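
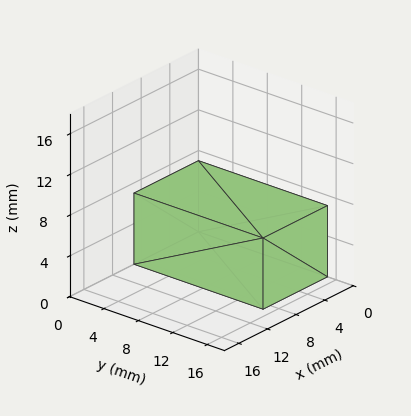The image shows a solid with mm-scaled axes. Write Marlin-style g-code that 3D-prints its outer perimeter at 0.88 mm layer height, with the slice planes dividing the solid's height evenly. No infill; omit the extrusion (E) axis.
Reading the render: the shape is a rectangular box, roughly 9 × 15 mm footprint and 7 mm tall (dimensions read to the nearest mm from the axis ticks). For the g-code, the solid's height is divided into equal slices at the stated Δz and each level perimeter traced with G1 moves after a G0 lift.

; perimeter-only toolpath
G21 ; units = mm
G90 ; absolute positioning
G28 ; home
; layer 1
G0 Z0.88
G0 X0.00 Y0.00
G1 X9.00 Y0.00
G1 X9.00 Y15.00
G1 X0.00 Y15.00
G1 X0.00 Y0.00
; layer 2
G0 Z1.75
G0 X0.00 Y0.00
G1 X9.00 Y0.00
G1 X9.00 Y15.00
G1 X0.00 Y15.00
G1 X0.00 Y0.00
; layer 3
G0 Z2.62
G0 X0.00 Y0.00
G1 X9.00 Y0.00
G1 X9.00 Y15.00
G1 X0.00 Y15.00
G1 X0.00 Y0.00
; layer 4
G0 Z3.50
G0 X0.00 Y0.00
G1 X9.00 Y0.00
G1 X9.00 Y15.00
G1 X0.00 Y15.00
G1 X0.00 Y0.00
; layer 5
G0 Z4.38
G0 X0.00 Y0.00
G1 X9.00 Y0.00
G1 X9.00 Y15.00
G1 X0.00 Y15.00
G1 X0.00 Y0.00
; layer 6
G0 Z5.25
G0 X0.00 Y0.00
G1 X9.00 Y0.00
G1 X9.00 Y15.00
G1 X0.00 Y15.00
G1 X0.00 Y0.00
; layer 7
G0 Z6.12
G0 X0.00 Y0.00
G1 X9.00 Y0.00
G1 X9.00 Y15.00
G1 X0.00 Y15.00
G1 X0.00 Y0.00
; layer 8
G0 Z7.00
G0 X0.00 Y0.00
G1 X9.00 Y0.00
G1 X9.00 Y15.00
G1 X0.00 Y15.00
G1 X0.00 Y0.00
M2 ; end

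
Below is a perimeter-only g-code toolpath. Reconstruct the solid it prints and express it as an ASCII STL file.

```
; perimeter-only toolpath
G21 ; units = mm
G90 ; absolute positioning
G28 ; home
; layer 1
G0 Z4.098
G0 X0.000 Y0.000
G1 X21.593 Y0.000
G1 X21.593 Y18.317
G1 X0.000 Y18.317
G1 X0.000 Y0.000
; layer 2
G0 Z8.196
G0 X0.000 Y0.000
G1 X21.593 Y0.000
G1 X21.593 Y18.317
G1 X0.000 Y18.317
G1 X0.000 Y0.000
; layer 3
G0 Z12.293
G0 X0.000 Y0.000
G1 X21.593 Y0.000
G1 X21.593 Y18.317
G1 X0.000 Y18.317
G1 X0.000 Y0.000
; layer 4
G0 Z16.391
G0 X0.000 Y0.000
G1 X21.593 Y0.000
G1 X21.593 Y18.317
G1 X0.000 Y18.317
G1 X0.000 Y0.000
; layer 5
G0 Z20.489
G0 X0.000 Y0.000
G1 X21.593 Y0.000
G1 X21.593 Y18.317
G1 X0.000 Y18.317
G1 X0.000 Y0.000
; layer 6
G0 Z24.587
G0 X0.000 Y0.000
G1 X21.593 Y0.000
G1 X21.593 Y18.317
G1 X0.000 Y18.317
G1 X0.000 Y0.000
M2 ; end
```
solid part
  facet normal 0.0000 0.0000 -1.0000
    outer loop
      vertex 21.593 18.317 0.000
      vertex 21.593 0.000 0.000
      vertex 0.000 0.000 0.000
    endloop
  endfacet
  facet normal 0.0000 0.0000 -1.0000
    outer loop
      vertex 0.000 18.317 0.000
      vertex 21.593 18.317 0.000
      vertex 0.000 0.000 0.000
    endloop
  endfacet
  facet normal 0.0000 0.0000 1.0000
    outer loop
      vertex 0.000 0.000 24.587
      vertex 21.593 0.000 24.587
      vertex 21.593 18.317 24.587
    endloop
  endfacet
  facet normal 0.0000 0.0000 1.0000
    outer loop
      vertex 0.000 0.000 24.587
      vertex 21.593 18.317 24.587
      vertex 0.000 18.317 24.587
    endloop
  endfacet
  facet normal 0.0000 -1.0000 0.0000
    outer loop
      vertex 0.000 0.000 0.000
      vertex 21.593 0.000 0.000
      vertex 21.593 0.000 24.587
    endloop
  endfacet
  facet normal 0.0000 -1.0000 0.0000
    outer loop
      vertex 0.000 0.000 0.000
      vertex 21.593 0.000 24.587
      vertex 0.000 0.000 24.587
    endloop
  endfacet
  facet normal 0.0000 1.0000 0.0000
    outer loop
      vertex 21.593 18.317 24.587
      vertex 21.593 18.317 0.000
      vertex 0.000 18.317 0.000
    endloop
  endfacet
  facet normal 0.0000 1.0000 0.0000
    outer loop
      vertex 0.000 18.317 24.587
      vertex 21.593 18.317 24.587
      vertex 0.000 18.317 0.000
    endloop
  endfacet
  facet normal -1.0000 0.0000 0.0000
    outer loop
      vertex 0.000 18.317 24.587
      vertex 0.000 18.317 0.000
      vertex 0.000 0.000 0.000
    endloop
  endfacet
  facet normal -1.0000 0.0000 0.0000
    outer loop
      vertex 0.000 0.000 24.587
      vertex 0.000 18.317 24.587
      vertex 0.000 0.000 0.000
    endloop
  endfacet
  facet normal 1.0000 0.0000 0.0000
    outer loop
      vertex 21.593 0.000 0.000
      vertex 21.593 18.317 0.000
      vertex 21.593 18.317 24.587
    endloop
  endfacet
  facet normal 1.0000 0.0000 0.0000
    outer loop
      vertex 21.593 0.000 0.000
      vertex 21.593 18.317 24.587
      vertex 21.593 0.000 24.587
    endloop
  endfacet
endsolid part

The G0 Z moves step by Δz≈4.098 mm. Every layer's G1 loop is the same polygon, so the solid is a straight extrusion of it from z=0 to z≈24.6. Closing with flat bottom and top caps and triangulating gives 12 facets — a rectangular box, roughly 21.6 × 18.3 mm footprint and 24.6 mm tall.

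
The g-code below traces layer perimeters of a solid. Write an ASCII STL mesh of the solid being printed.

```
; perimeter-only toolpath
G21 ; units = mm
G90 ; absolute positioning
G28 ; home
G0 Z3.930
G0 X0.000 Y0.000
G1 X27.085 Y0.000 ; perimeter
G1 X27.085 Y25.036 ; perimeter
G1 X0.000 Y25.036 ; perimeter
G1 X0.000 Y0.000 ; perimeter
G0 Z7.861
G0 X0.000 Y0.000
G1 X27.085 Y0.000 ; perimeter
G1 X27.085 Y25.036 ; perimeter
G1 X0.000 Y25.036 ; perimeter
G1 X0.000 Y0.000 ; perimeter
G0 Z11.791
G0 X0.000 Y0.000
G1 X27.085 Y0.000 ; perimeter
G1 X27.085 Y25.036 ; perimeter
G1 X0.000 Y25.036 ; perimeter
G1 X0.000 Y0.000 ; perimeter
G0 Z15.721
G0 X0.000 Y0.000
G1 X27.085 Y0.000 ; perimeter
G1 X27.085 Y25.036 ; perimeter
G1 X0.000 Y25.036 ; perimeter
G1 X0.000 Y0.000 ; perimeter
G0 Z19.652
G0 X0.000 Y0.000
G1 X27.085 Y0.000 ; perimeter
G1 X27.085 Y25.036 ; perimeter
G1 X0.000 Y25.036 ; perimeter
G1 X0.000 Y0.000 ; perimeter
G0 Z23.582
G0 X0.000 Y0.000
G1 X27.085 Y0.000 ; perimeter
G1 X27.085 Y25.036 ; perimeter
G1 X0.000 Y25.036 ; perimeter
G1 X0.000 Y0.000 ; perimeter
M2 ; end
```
solid part
  facet normal 0.0000 0.0000 -1.0000
    outer loop
      vertex 27.085 25.036 0.000
      vertex 27.085 0.000 0.000
      vertex 0.000 0.000 0.000
    endloop
  endfacet
  facet normal 0.0000 0.0000 -1.0000
    outer loop
      vertex 0.000 25.036 0.000
      vertex 27.085 25.036 0.000
      vertex 0.000 0.000 0.000
    endloop
  endfacet
  facet normal 0.0000 0.0000 1.0000
    outer loop
      vertex 0.000 0.000 23.582
      vertex 27.085 0.000 23.582
      vertex 27.085 25.036 23.582
    endloop
  endfacet
  facet normal 0.0000 0.0000 1.0000
    outer loop
      vertex 0.000 0.000 23.582
      vertex 27.085 25.036 23.582
      vertex 0.000 25.036 23.582
    endloop
  endfacet
  facet normal 0.0000 -1.0000 0.0000
    outer loop
      vertex 0.000 0.000 0.000
      vertex 27.085 0.000 0.000
      vertex 27.085 0.000 23.582
    endloop
  endfacet
  facet normal 0.0000 -1.0000 0.0000
    outer loop
      vertex 0.000 0.000 0.000
      vertex 27.085 0.000 23.582
      vertex 0.000 0.000 23.582
    endloop
  endfacet
  facet normal 0.0000 1.0000 0.0000
    outer loop
      vertex 27.085 25.036 23.582
      vertex 27.085 25.036 0.000
      vertex 0.000 25.036 0.000
    endloop
  endfacet
  facet normal 0.0000 1.0000 0.0000
    outer loop
      vertex 0.000 25.036 23.582
      vertex 27.085 25.036 23.582
      vertex 0.000 25.036 0.000
    endloop
  endfacet
  facet normal -1.0000 0.0000 0.0000
    outer loop
      vertex 0.000 25.036 23.582
      vertex 0.000 25.036 0.000
      vertex 0.000 0.000 0.000
    endloop
  endfacet
  facet normal -1.0000 0.0000 0.0000
    outer loop
      vertex 0.000 0.000 23.582
      vertex 0.000 25.036 23.582
      vertex 0.000 0.000 0.000
    endloop
  endfacet
  facet normal 1.0000 0.0000 0.0000
    outer loop
      vertex 27.085 0.000 0.000
      vertex 27.085 25.036 0.000
      vertex 27.085 25.036 23.582
    endloop
  endfacet
  facet normal 1.0000 0.0000 0.0000
    outer loop
      vertex 27.085 0.000 0.000
      vertex 27.085 25.036 23.582
      vertex 27.085 0.000 23.582
    endloop
  endfacet
endsolid part

The G0 Z moves step by Δz≈3.930 mm. Every layer's G1 loop is the same polygon, so the solid is a straight extrusion of it from z=0 to z≈23.6. Closing with flat bottom and top caps and triangulating gives 12 facets — a rectangular box, roughly 27.1 × 25 mm footprint and 23.6 mm tall.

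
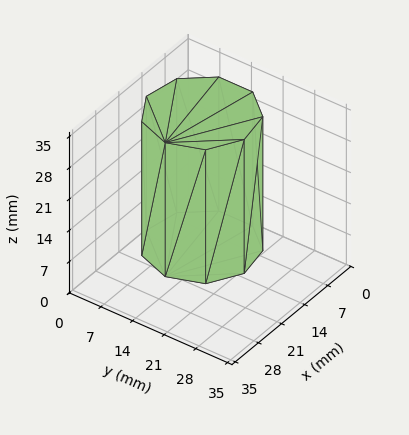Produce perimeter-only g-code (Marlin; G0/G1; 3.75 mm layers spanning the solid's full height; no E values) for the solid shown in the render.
Reading the render: the shape is a regular 9-sided prism (a cylinder approximated with 9 flat sides), circumscribed radius ≈ 11 mm, height ≈ 30 mm (dimensions read to the nearest mm from the axis ticks). For the g-code, the solid's height is divided into equal slices at the stated Δz and each level perimeter traced with G1 moves after a G0 lift.

; perimeter-only toolpath
G21 ; units = mm
G90 ; absolute positioning
G28 ; home
; layer 1
G0 Z3.75
G0 X22.00 Y11.00
G1 X19.43 Y18.07
G1 X12.91 Y21.83
G1 X5.50 Y20.53
G1 X0.66 Y14.76
G1 X0.66 Y7.24
G1 X5.50 Y1.47
G1 X12.91 Y0.17
G1 X19.43 Y3.93
G1 X22.00 Y11.00
; layer 2
G0 Z7.50
G0 X22.00 Y11.00
G1 X19.43 Y18.07
G1 X12.91 Y21.83
G1 X5.50 Y20.53
G1 X0.66 Y14.76
G1 X0.66 Y7.24
G1 X5.50 Y1.47
G1 X12.91 Y0.17
G1 X19.43 Y3.93
G1 X22.00 Y11.00
; layer 3
G0 Z11.25
G0 X22.00 Y11.00
G1 X19.43 Y18.07
G1 X12.91 Y21.83
G1 X5.50 Y20.53
G1 X0.66 Y14.76
G1 X0.66 Y7.24
G1 X5.50 Y1.47
G1 X12.91 Y0.17
G1 X19.43 Y3.93
G1 X22.00 Y11.00
; layer 4
G0 Z15.00
G0 X22.00 Y11.00
G1 X19.43 Y18.07
G1 X12.91 Y21.83
G1 X5.50 Y20.53
G1 X0.66 Y14.76
G1 X0.66 Y7.24
G1 X5.50 Y1.47
G1 X12.91 Y0.17
G1 X19.43 Y3.93
G1 X22.00 Y11.00
; layer 5
G0 Z18.75
G0 X22.00 Y11.00
G1 X19.43 Y18.07
G1 X12.91 Y21.83
G1 X5.50 Y20.53
G1 X0.66 Y14.76
G1 X0.66 Y7.24
G1 X5.50 Y1.47
G1 X12.91 Y0.17
G1 X19.43 Y3.93
G1 X22.00 Y11.00
; layer 6
G0 Z22.50
G0 X22.00 Y11.00
G1 X19.43 Y18.07
G1 X12.91 Y21.83
G1 X5.50 Y20.53
G1 X0.66 Y14.76
G1 X0.66 Y7.24
G1 X5.50 Y1.47
G1 X12.91 Y0.17
G1 X19.43 Y3.93
G1 X22.00 Y11.00
; layer 7
G0 Z26.25
G0 X22.00 Y11.00
G1 X19.43 Y18.07
G1 X12.91 Y21.83
G1 X5.50 Y20.53
G1 X0.66 Y14.76
G1 X0.66 Y7.24
G1 X5.50 Y1.47
G1 X12.91 Y0.17
G1 X19.43 Y3.93
G1 X22.00 Y11.00
; layer 8
G0 Z30.00
G0 X22.00 Y11.00
G1 X19.43 Y18.07
G1 X12.91 Y21.83
G1 X5.50 Y20.53
G1 X0.66 Y14.76
G1 X0.66 Y7.24
G1 X5.50 Y1.47
G1 X12.91 Y0.17
G1 X19.43 Y3.93
G1 X22.00 Y11.00
M2 ; end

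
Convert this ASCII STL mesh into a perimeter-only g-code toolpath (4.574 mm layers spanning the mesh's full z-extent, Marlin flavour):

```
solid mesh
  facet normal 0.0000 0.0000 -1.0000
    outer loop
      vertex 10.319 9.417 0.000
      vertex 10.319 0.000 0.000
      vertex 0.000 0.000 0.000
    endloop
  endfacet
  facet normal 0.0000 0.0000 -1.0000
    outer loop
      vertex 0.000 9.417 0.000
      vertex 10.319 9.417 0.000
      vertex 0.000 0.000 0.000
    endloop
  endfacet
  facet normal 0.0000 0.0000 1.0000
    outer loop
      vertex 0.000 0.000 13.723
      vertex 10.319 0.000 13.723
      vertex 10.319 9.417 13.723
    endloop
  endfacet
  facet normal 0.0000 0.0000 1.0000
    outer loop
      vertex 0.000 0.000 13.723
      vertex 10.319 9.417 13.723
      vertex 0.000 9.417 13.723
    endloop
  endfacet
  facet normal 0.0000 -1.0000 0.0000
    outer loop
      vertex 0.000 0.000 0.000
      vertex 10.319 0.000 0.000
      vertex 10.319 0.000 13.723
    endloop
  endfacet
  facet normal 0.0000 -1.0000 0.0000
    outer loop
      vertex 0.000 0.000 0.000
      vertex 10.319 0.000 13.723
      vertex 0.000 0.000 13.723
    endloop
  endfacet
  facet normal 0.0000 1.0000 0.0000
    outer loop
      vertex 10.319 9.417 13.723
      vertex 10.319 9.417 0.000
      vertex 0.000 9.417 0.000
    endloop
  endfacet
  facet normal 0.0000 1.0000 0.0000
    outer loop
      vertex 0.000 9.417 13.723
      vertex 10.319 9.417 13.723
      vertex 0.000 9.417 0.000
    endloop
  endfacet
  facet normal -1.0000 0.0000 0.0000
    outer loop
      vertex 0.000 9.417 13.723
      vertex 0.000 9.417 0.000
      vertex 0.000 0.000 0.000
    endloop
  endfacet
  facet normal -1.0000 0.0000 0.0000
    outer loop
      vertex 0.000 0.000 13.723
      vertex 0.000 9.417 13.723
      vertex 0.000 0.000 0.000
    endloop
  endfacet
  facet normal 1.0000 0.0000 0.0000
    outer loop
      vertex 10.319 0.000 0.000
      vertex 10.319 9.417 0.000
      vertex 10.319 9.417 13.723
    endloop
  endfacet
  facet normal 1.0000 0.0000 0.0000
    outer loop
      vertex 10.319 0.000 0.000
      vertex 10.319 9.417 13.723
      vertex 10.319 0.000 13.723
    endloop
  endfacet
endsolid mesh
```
; perimeter-only toolpath
G21 ; units = mm
G90 ; absolute positioning
G28 ; home
; layer 1
G0 Z4.574
G0 X0.000 Y0.000
G1 X10.319 Y0.000
G1 X10.319 Y9.417
G1 X0.000 Y9.417
G1 X0.000 Y0.000
; layer 2
G0 Z9.149
G0 X0.000 Y0.000
G1 X10.319 Y0.000
G1 X10.319 Y9.417
G1 X0.000 Y9.417
G1 X0.000 Y0.000
; layer 3
G0 Z13.723
G0 X0.000 Y0.000
G1 X10.319 Y0.000
G1 X10.319 Y9.417
G1 X0.000 Y9.417
G1 X0.000 Y0.000
M2 ; end

The solid is a rectangular box, roughly 10.3 × 9.42 mm footprint and 13.7 mm tall. Slicing at Δz = 4.574 mm — 3 equal slices spanning the solid's height, so layer i sits at z = i·h/3 — gives 3 non-empty perimeters. Each is a 4-segment closed polygon; G0 lifts to the layer z and rapids to the start vertex, then G1 traces the edges.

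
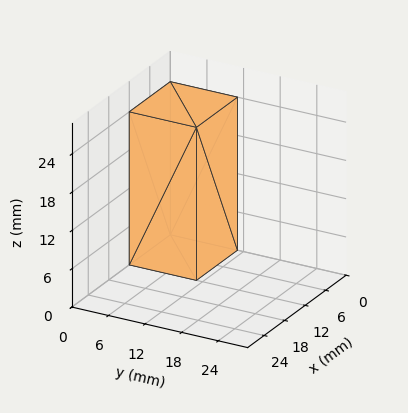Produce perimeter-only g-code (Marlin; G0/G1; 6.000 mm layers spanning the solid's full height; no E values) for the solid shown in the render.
Reading the render: the shape is a rectangular box, roughly 12 × 11 mm footprint and 24 mm tall (dimensions read to the nearest mm from the axis ticks). For the g-code, the solid's height is divided into equal slices at the stated Δz and each level perimeter traced with G1 moves after a G0 lift.

; perimeter-only toolpath
G21 ; units = mm
G90 ; absolute positioning
G28 ; home
; layer 1
G0 Z6.000
G0 X0.000 Y0.000
G1 X12.000 Y0.000
G1 X12.000 Y11.000
G1 X0.000 Y11.000
G1 X0.000 Y0.000
; layer 2
G0 Z12.000
G0 X0.000 Y0.000
G1 X12.000 Y0.000
G1 X12.000 Y11.000
G1 X0.000 Y11.000
G1 X0.000 Y0.000
; layer 3
G0 Z18.000
G0 X0.000 Y0.000
G1 X12.000 Y0.000
G1 X12.000 Y11.000
G1 X0.000 Y11.000
G1 X0.000 Y0.000
; layer 4
G0 Z24.000
G0 X0.000 Y0.000
G1 X12.000 Y0.000
G1 X12.000 Y11.000
G1 X0.000 Y11.000
G1 X0.000 Y0.000
M2 ; end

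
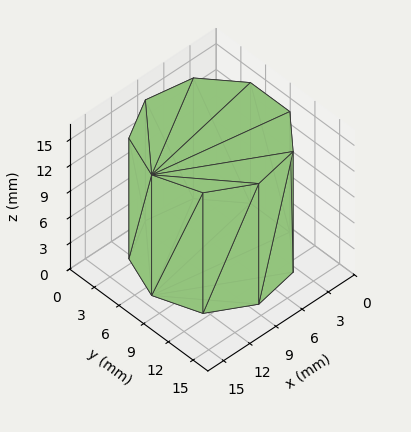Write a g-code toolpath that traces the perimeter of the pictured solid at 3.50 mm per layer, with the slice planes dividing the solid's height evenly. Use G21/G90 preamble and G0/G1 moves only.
Reading the render: the shape is a regular 9-sided prism (a cylinder approximated with 9 flat sides), circumscribed radius ≈ 7 mm, height ≈ 14 mm (dimensions read to the nearest mm from the axis ticks). For the g-code, the solid's height is divided into equal slices at the stated Δz and each level perimeter traced with G1 moves after a G0 lift.

; perimeter-only toolpath
G21 ; units = mm
G90 ; absolute positioning
G28 ; home
; layer 1
G0 Z3.50
G0 X14.00 Y7.00
G1 X12.36 Y11.50
G1 X8.22 Y13.89
G1 X3.50 Y13.06
G1 X0.42 Y9.39
G1 X0.42 Y4.61
G1 X3.50 Y0.94
G1 X8.22 Y0.11
G1 X12.36 Y2.50
G1 X14.00 Y7.00
; layer 2
G0 Z7.00
G0 X14.00 Y7.00
G1 X12.36 Y11.50
G1 X8.22 Y13.89
G1 X3.50 Y13.06
G1 X0.42 Y9.39
G1 X0.42 Y4.61
G1 X3.50 Y0.94
G1 X8.22 Y0.11
G1 X12.36 Y2.50
G1 X14.00 Y7.00
; layer 3
G0 Z10.50
G0 X14.00 Y7.00
G1 X12.36 Y11.50
G1 X8.22 Y13.89
G1 X3.50 Y13.06
G1 X0.42 Y9.39
G1 X0.42 Y4.61
G1 X3.50 Y0.94
G1 X8.22 Y0.11
G1 X12.36 Y2.50
G1 X14.00 Y7.00
; layer 4
G0 Z14.00
G0 X14.00 Y7.00
G1 X12.36 Y11.50
G1 X8.22 Y13.89
G1 X3.50 Y13.06
G1 X0.42 Y9.39
G1 X0.42 Y4.61
G1 X3.50 Y0.94
G1 X8.22 Y0.11
G1 X12.36 Y2.50
G1 X14.00 Y7.00
M2 ; end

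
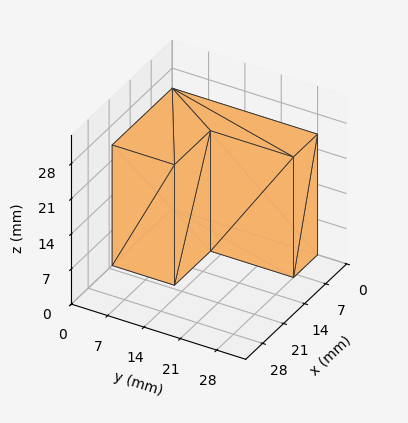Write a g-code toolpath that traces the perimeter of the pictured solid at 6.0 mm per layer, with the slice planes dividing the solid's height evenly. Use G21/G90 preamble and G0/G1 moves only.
Reading the render: the shape is an L-shaped prism: outer 20 × 28 mm, arm thicknesses ≈ 12 mm (horizontal) and 8 mm (vertical), extruded 24 mm in z (dimensions read to the nearest mm from the axis ticks). For the g-code, the solid's height is divided into equal slices at the stated Δz and each level perimeter traced with G1 moves after a G0 lift.

; perimeter-only toolpath
G21 ; units = mm
G90 ; absolute positioning
G28 ; home
; layer 1
G0 Z6.0
G0 X0.0 Y0.0
G1 X20.0 Y0.0
G1 X20.0 Y12.0
G1 X8.0 Y12.0
G1 X8.0 Y28.0
G1 X0.0 Y28.0
G1 X0.0 Y0.0
; layer 2
G0 Z12.0
G0 X0.0 Y0.0
G1 X20.0 Y0.0
G1 X20.0 Y12.0
G1 X8.0 Y12.0
G1 X8.0 Y28.0
G1 X0.0 Y28.0
G1 X0.0 Y0.0
; layer 3
G0 Z18.0
G0 X0.0 Y0.0
G1 X20.0 Y0.0
G1 X20.0 Y12.0
G1 X8.0 Y12.0
G1 X8.0 Y28.0
G1 X0.0 Y28.0
G1 X0.0 Y0.0
; layer 4
G0 Z24.0
G0 X0.0 Y0.0
G1 X20.0 Y0.0
G1 X20.0 Y12.0
G1 X8.0 Y12.0
G1 X8.0 Y28.0
G1 X0.0 Y28.0
G1 X0.0 Y0.0
M2 ; end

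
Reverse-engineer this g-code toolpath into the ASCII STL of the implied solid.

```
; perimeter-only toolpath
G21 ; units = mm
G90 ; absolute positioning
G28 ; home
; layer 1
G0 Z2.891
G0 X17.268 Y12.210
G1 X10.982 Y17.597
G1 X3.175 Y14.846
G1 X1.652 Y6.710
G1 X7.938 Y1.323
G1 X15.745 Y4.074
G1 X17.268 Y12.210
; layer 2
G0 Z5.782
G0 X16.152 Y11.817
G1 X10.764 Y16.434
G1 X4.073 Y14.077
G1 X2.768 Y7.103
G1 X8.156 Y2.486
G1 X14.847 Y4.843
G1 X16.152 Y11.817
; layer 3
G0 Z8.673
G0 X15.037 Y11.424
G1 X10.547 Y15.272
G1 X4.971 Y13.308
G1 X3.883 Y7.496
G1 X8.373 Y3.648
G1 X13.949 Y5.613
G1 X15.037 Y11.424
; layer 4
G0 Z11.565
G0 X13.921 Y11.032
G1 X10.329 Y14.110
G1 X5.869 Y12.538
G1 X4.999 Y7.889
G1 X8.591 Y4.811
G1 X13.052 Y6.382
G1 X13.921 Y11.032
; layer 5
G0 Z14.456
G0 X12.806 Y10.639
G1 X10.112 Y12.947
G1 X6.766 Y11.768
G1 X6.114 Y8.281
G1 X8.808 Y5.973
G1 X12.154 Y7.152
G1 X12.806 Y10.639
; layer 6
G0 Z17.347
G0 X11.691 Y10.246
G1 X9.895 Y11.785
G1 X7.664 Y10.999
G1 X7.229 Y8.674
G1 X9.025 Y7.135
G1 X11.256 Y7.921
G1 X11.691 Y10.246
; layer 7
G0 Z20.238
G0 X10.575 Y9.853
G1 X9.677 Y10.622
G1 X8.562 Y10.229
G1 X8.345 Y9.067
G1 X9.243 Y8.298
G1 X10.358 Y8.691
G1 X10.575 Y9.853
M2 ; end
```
solid part
  facet normal 0.0000 0.0000 -1.0000
    outer loop
      vertex 2.277 15.616 0.000
      vertex 11.199 18.759 0.000
      vertex 18.383 12.603 0.000
    endloop
  endfacet
  facet normal 0.0000 0.0000 -1.0000
    outer loop
      vertex 0.537 6.317 0.000
      vertex 2.277 15.616 0.000
      vertex 18.383 12.603 0.000
    endloop
  endfacet
  facet normal 0.0000 0.0000 -1.0000
    outer loop
      vertex 7.721 0.161 0.000
      vertex 0.537 6.317 0.000
      vertex 18.383 12.603 0.000
    endloop
  endfacet
  facet normal 0.0000 0.0000 -1.0000
    outer loop
      vertex 16.643 3.304 0.000
      vertex 7.721 0.161 0.000
      vertex 18.383 12.603 0.000
    endloop
  endfacet
  facet normal 0.6133 0.7158 0.3339
    outer loop
      vertex 18.383 12.603 0.000
      vertex 11.199 18.759 0.000
      vertex 9.460 9.460 23.129
    endloop
  endfacet
  facet normal -0.3132 0.8891 0.3339
    outer loop
      vertex 11.199 18.759 0.000
      vertex 2.277 15.616 0.000
      vertex 9.460 9.460 23.129
    endloop
  endfacet
  facet normal -0.9265 0.1734 0.3339
    outer loop
      vertex 2.277 15.616 0.000
      vertex 0.537 6.317 0.000
      vertex 9.460 9.460 23.129
    endloop
  endfacet
  facet normal -0.6133 -0.7158 0.3339
    outer loop
      vertex 0.537 6.317 0.000
      vertex 7.721 0.161 0.000
      vertex 9.460 9.460 23.129
    endloop
  endfacet
  facet normal 0.3132 -0.8891 0.3339
    outer loop
      vertex 7.721 0.161 0.000
      vertex 16.643 3.304 0.000
      vertex 9.460 9.460 23.129
    endloop
  endfacet
  facet normal 0.9265 -0.1734 0.3339
    outer loop
      vertex 16.643 3.304 0.000
      vertex 18.383 12.603 0.000
      vertex 9.460 9.460 23.129
    endloop
  endfacet
endsolid part

The G0 Z moves step by Δz≈2.891 mm. The G1 loops shrink linearly with z, so the solid tapers from its base footprint up to z≈23.1. Closing with a flat bottom cap and the tapered top and triangulating gives 10 facets — a regular 6-sided pyramid, base circumscribed radius ≈ 9.46 mm, apex at z ≈ 23.1 mm.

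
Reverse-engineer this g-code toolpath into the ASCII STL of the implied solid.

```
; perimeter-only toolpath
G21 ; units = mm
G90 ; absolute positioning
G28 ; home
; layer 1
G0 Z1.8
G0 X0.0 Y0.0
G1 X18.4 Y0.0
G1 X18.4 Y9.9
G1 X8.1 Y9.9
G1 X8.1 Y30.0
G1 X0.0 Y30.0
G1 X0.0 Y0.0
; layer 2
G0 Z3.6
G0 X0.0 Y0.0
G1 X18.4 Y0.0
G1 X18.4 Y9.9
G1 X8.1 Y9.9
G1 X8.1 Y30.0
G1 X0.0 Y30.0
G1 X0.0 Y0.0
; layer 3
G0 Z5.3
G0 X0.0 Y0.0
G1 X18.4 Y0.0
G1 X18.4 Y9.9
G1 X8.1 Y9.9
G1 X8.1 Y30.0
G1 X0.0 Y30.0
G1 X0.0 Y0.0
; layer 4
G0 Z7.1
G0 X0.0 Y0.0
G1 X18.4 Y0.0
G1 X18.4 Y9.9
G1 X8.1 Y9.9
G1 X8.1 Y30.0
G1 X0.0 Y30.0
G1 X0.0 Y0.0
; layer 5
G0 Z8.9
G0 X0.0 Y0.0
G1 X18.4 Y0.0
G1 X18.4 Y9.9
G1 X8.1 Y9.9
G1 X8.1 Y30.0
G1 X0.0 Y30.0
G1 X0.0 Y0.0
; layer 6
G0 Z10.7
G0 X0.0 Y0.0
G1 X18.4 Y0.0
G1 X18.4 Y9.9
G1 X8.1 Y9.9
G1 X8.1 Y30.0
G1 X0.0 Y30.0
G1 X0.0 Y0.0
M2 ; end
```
solid part
  facet normal 0.0000 0.0000 -1.0000
    outer loop
      vertex 18.4 9.9 0.0
      vertex 18.4 0.0 0.0
      vertex 0.0 0.0 0.0
    endloop
  endfacet
  facet normal 0.0000 0.0000 -1.0000
    outer loop
      vertex 8.1 9.9 0.0
      vertex 18.4 9.9 0.0
      vertex 0.0 0.0 0.0
    endloop
  endfacet
  facet normal 0.0000 0.0000 -1.0000
    outer loop
      vertex 8.1 30.0 0.0
      vertex 8.1 9.9 0.0
      vertex 0.0 0.0 0.0
    endloop
  endfacet
  facet normal 0.0000 0.0000 -1.0000
    outer loop
      vertex 0.0 30.0 0.0
      vertex 8.1 30.0 0.0
      vertex 0.0 0.0 0.0
    endloop
  endfacet
  facet normal 0.0000 0.0000 1.0000
    outer loop
      vertex 0.0 0.0 10.7
      vertex 18.4 0.0 10.7
      vertex 18.4 9.9 10.7
    endloop
  endfacet
  facet normal 0.0000 0.0000 1.0000
    outer loop
      vertex 0.0 0.0 10.7
      vertex 18.4 9.9 10.7
      vertex 8.1 9.9 10.7
    endloop
  endfacet
  facet normal 0.0000 0.0000 1.0000
    outer loop
      vertex 0.0 0.0 10.7
      vertex 8.1 9.9 10.7
      vertex 8.1 30.0 10.7
    endloop
  endfacet
  facet normal 0.0000 0.0000 1.0000
    outer loop
      vertex 0.0 0.0 10.7
      vertex 8.1 30.0 10.7
      vertex 0.0 30.0 10.7
    endloop
  endfacet
  facet normal 0.0000 -1.0000 0.0000
    outer loop
      vertex 0.0 0.0 0.0
      vertex 18.4 0.0 0.0
      vertex 18.4 0.0 10.7
    endloop
  endfacet
  facet normal 0.0000 -1.0000 0.0000
    outer loop
      vertex 0.0 0.0 0.0
      vertex 18.4 0.0 10.7
      vertex 0.0 0.0 10.7
    endloop
  endfacet
  facet normal 1.0000 0.0000 0.0000
    outer loop
      vertex 18.4 0.0 0.0
      vertex 18.4 9.9 0.0
      vertex 18.4 9.9 10.7
    endloop
  endfacet
  facet normal 1.0000 0.0000 0.0000
    outer loop
      vertex 18.4 0.0 0.0
      vertex 18.4 9.9 10.7
      vertex 18.4 0.0 10.7
    endloop
  endfacet
  facet normal 0.0000 1.0000 0.0000
    outer loop
      vertex 18.4 9.9 0.0
      vertex 8.1 9.9 0.0
      vertex 8.1 9.9 10.7
    endloop
  endfacet
  facet normal 0.0000 1.0000 0.0000
    outer loop
      vertex 18.4 9.9 0.0
      vertex 8.1 9.9 10.7
      vertex 18.4 9.9 10.7
    endloop
  endfacet
  facet normal 1.0000 0.0000 0.0000
    outer loop
      vertex 8.1 9.9 0.0
      vertex 8.1 30.0 0.0
      vertex 8.1 30.0 10.7
    endloop
  endfacet
  facet normal 1.0000 0.0000 0.0000
    outer loop
      vertex 8.1 9.9 0.0
      vertex 8.1 30.0 10.7
      vertex 8.1 9.9 10.7
    endloop
  endfacet
  facet normal 0.0000 1.0000 0.0000
    outer loop
      vertex 8.1 30.0 0.0
      vertex 0.0 30.0 0.0
      vertex 0.0 30.0 10.7
    endloop
  endfacet
  facet normal 0.0000 1.0000 0.0000
    outer loop
      vertex 8.1 30.0 0.0
      vertex 0.0 30.0 10.7
      vertex 8.1 30.0 10.7
    endloop
  endfacet
  facet normal -1.0000 0.0000 0.0000
    outer loop
      vertex 0.0 30.0 0.0
      vertex 0.0 0.0 0.0
      vertex 0.0 0.0 10.7
    endloop
  endfacet
  facet normal -1.0000 0.0000 0.0000
    outer loop
      vertex 0.0 30.0 0.0
      vertex 0.0 0.0 10.7
      vertex 0.0 30.0 10.7
    endloop
  endfacet
endsolid part

The G0 Z moves step by Δz≈1.8 mm. Every layer's G1 loop is the same polygon, so the solid is a straight extrusion of it from z=0 to z≈10.7. Closing with flat bottom and top caps and triangulating gives 20 facets — an L-shaped prism: outer 18.4 × 30 mm, arm thicknesses ≈ 9.9 mm (horizontal) and 8.1 mm (vertical), extruded 10.7 mm in z.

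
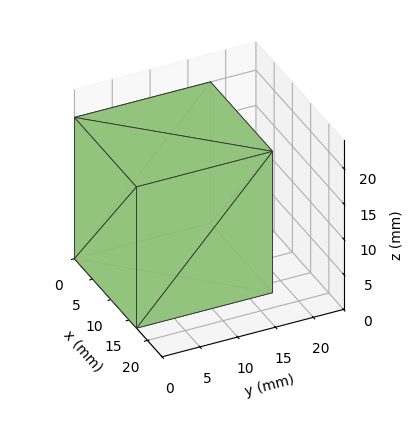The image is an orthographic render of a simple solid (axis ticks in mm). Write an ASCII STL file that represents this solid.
Reading the render: the shape is a rectangular box, roughly 17 × 18 mm footprint and 20 mm tall (dimensions read to the nearest mm from the axis ticks). For the STL, each face is triangulated and given an outward normal.

solid part
  facet normal 0.0000 0.0000 -1.0000
    outer loop
      vertex 17.00 18.00 0.00
      vertex 17.00 0.00 0.00
      vertex 0.00 0.00 0.00
    endloop
  endfacet
  facet normal 0.0000 0.0000 -1.0000
    outer loop
      vertex 0.00 18.00 0.00
      vertex 17.00 18.00 0.00
      vertex 0.00 0.00 0.00
    endloop
  endfacet
  facet normal 0.0000 0.0000 1.0000
    outer loop
      vertex 0.00 0.00 20.00
      vertex 17.00 0.00 20.00
      vertex 17.00 18.00 20.00
    endloop
  endfacet
  facet normal 0.0000 0.0000 1.0000
    outer loop
      vertex 0.00 0.00 20.00
      vertex 17.00 18.00 20.00
      vertex 0.00 18.00 20.00
    endloop
  endfacet
  facet normal 0.0000 -1.0000 0.0000
    outer loop
      vertex 0.00 0.00 0.00
      vertex 17.00 0.00 0.00
      vertex 17.00 0.00 20.00
    endloop
  endfacet
  facet normal 0.0000 -1.0000 0.0000
    outer loop
      vertex 0.00 0.00 0.00
      vertex 17.00 0.00 20.00
      vertex 0.00 0.00 20.00
    endloop
  endfacet
  facet normal 0.0000 1.0000 0.0000
    outer loop
      vertex 17.00 18.00 20.00
      vertex 17.00 18.00 0.00
      vertex 0.00 18.00 0.00
    endloop
  endfacet
  facet normal 0.0000 1.0000 0.0000
    outer loop
      vertex 0.00 18.00 20.00
      vertex 17.00 18.00 20.00
      vertex 0.00 18.00 0.00
    endloop
  endfacet
  facet normal -1.0000 0.0000 0.0000
    outer loop
      vertex 0.00 18.00 20.00
      vertex 0.00 18.00 0.00
      vertex 0.00 0.00 0.00
    endloop
  endfacet
  facet normal -1.0000 0.0000 0.0000
    outer loop
      vertex 0.00 0.00 20.00
      vertex 0.00 18.00 20.00
      vertex 0.00 0.00 0.00
    endloop
  endfacet
  facet normal 1.0000 0.0000 0.0000
    outer loop
      vertex 17.00 0.00 0.00
      vertex 17.00 18.00 0.00
      vertex 17.00 18.00 20.00
    endloop
  endfacet
  facet normal 1.0000 0.0000 0.0000
    outer loop
      vertex 17.00 0.00 0.00
      vertex 17.00 18.00 20.00
      vertex 17.00 0.00 20.00
    endloop
  endfacet
endsolid part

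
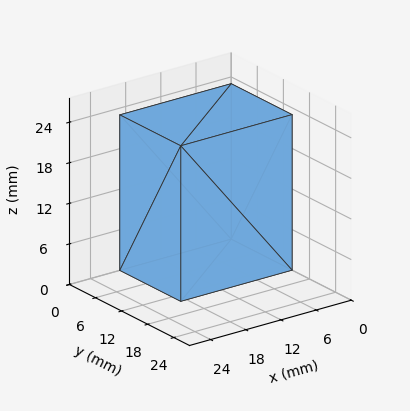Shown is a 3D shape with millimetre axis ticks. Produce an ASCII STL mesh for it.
Reading the render: the shape is a rectangular box, roughly 19 × 14 mm footprint and 23 mm tall (dimensions read to the nearest mm from the axis ticks). For the STL, each face is triangulated and given an outward normal.

solid part
  facet normal 0.0000 0.0000 -1.0000
    outer loop
      vertex 19.0 14.0 0.0
      vertex 19.0 0.0 0.0
      vertex 0.0 0.0 0.0
    endloop
  endfacet
  facet normal 0.0000 0.0000 -1.0000
    outer loop
      vertex 0.0 14.0 0.0
      vertex 19.0 14.0 0.0
      vertex 0.0 0.0 0.0
    endloop
  endfacet
  facet normal 0.0000 0.0000 1.0000
    outer loop
      vertex 0.0 0.0 23.0
      vertex 19.0 0.0 23.0
      vertex 19.0 14.0 23.0
    endloop
  endfacet
  facet normal 0.0000 0.0000 1.0000
    outer loop
      vertex 0.0 0.0 23.0
      vertex 19.0 14.0 23.0
      vertex 0.0 14.0 23.0
    endloop
  endfacet
  facet normal 0.0000 -1.0000 0.0000
    outer loop
      vertex 0.0 0.0 0.0
      vertex 19.0 0.0 0.0
      vertex 19.0 0.0 23.0
    endloop
  endfacet
  facet normal 0.0000 -1.0000 0.0000
    outer loop
      vertex 0.0 0.0 0.0
      vertex 19.0 0.0 23.0
      vertex 0.0 0.0 23.0
    endloop
  endfacet
  facet normal 0.0000 1.0000 0.0000
    outer loop
      vertex 19.0 14.0 23.0
      vertex 19.0 14.0 0.0
      vertex 0.0 14.0 0.0
    endloop
  endfacet
  facet normal 0.0000 1.0000 0.0000
    outer loop
      vertex 0.0 14.0 23.0
      vertex 19.0 14.0 23.0
      vertex 0.0 14.0 0.0
    endloop
  endfacet
  facet normal -1.0000 0.0000 0.0000
    outer loop
      vertex 0.0 14.0 23.0
      vertex 0.0 14.0 0.0
      vertex 0.0 0.0 0.0
    endloop
  endfacet
  facet normal -1.0000 0.0000 0.0000
    outer loop
      vertex 0.0 0.0 23.0
      vertex 0.0 14.0 23.0
      vertex 0.0 0.0 0.0
    endloop
  endfacet
  facet normal 1.0000 0.0000 0.0000
    outer loop
      vertex 19.0 0.0 0.0
      vertex 19.0 14.0 0.0
      vertex 19.0 14.0 23.0
    endloop
  endfacet
  facet normal 1.0000 0.0000 0.0000
    outer loop
      vertex 19.0 0.0 0.0
      vertex 19.0 14.0 23.0
      vertex 19.0 0.0 23.0
    endloop
  endfacet
endsolid part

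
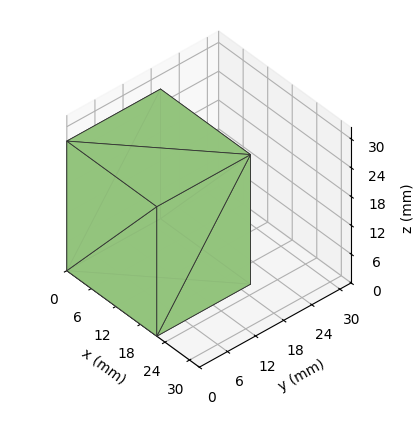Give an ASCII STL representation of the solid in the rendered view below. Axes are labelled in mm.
Reading the render: the shape is a rectangular box, roughly 22 × 20 mm footprint and 27 mm tall (dimensions read to the nearest mm from the axis ticks). For the STL, each face is triangulated and given an outward normal.

solid part
  facet normal 0.0000 0.0000 -1.0000
    outer loop
      vertex 22.0 20.0 0.0
      vertex 22.0 0.0 0.0
      vertex 0.0 0.0 0.0
    endloop
  endfacet
  facet normal 0.0000 0.0000 -1.0000
    outer loop
      vertex 0.0 20.0 0.0
      vertex 22.0 20.0 0.0
      vertex 0.0 0.0 0.0
    endloop
  endfacet
  facet normal 0.0000 0.0000 1.0000
    outer loop
      vertex 0.0 0.0 27.0
      vertex 22.0 0.0 27.0
      vertex 22.0 20.0 27.0
    endloop
  endfacet
  facet normal 0.0000 0.0000 1.0000
    outer loop
      vertex 0.0 0.0 27.0
      vertex 22.0 20.0 27.0
      vertex 0.0 20.0 27.0
    endloop
  endfacet
  facet normal 0.0000 -1.0000 0.0000
    outer loop
      vertex 0.0 0.0 0.0
      vertex 22.0 0.0 0.0
      vertex 22.0 0.0 27.0
    endloop
  endfacet
  facet normal 0.0000 -1.0000 0.0000
    outer loop
      vertex 0.0 0.0 0.0
      vertex 22.0 0.0 27.0
      vertex 0.0 0.0 27.0
    endloop
  endfacet
  facet normal 0.0000 1.0000 0.0000
    outer loop
      vertex 22.0 20.0 27.0
      vertex 22.0 20.0 0.0
      vertex 0.0 20.0 0.0
    endloop
  endfacet
  facet normal 0.0000 1.0000 0.0000
    outer loop
      vertex 0.0 20.0 27.0
      vertex 22.0 20.0 27.0
      vertex 0.0 20.0 0.0
    endloop
  endfacet
  facet normal -1.0000 0.0000 0.0000
    outer loop
      vertex 0.0 20.0 27.0
      vertex 0.0 20.0 0.0
      vertex 0.0 0.0 0.0
    endloop
  endfacet
  facet normal -1.0000 0.0000 0.0000
    outer loop
      vertex 0.0 0.0 27.0
      vertex 0.0 20.0 27.0
      vertex 0.0 0.0 0.0
    endloop
  endfacet
  facet normal 1.0000 0.0000 0.0000
    outer loop
      vertex 22.0 0.0 0.0
      vertex 22.0 20.0 0.0
      vertex 22.0 20.0 27.0
    endloop
  endfacet
  facet normal 1.0000 0.0000 0.0000
    outer loop
      vertex 22.0 0.0 0.0
      vertex 22.0 20.0 27.0
      vertex 22.0 0.0 27.0
    endloop
  endfacet
endsolid part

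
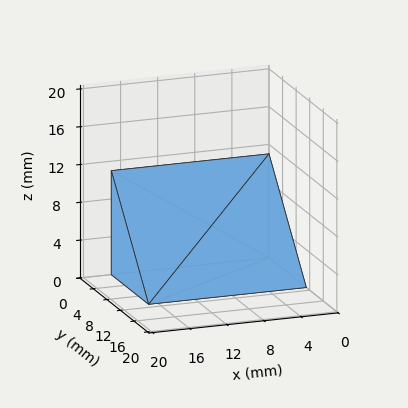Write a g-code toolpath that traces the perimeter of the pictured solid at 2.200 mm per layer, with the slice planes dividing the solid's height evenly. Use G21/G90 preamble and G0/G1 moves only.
Reading the render: the shape is a wedge (ramp): 17 × 11 mm base, rising to 11 mm along the y=0 edge and sloping linearly to z=0 at y=11 (dimensions read to the nearest mm from the axis ticks). For the g-code, the solid's height is divided into equal slices at the stated Δz and each level perimeter traced with G1 moves after a G0 lift.

; perimeter-only toolpath
G21 ; units = mm
G90 ; absolute positioning
G28 ; home
; layer 1
G0 Z2.200
G0 X0.000 Y0.000
G1 X17.000 Y0.000
G1 X17.000 Y8.800
G1 X0.000 Y8.800
G1 X0.000 Y0.000
; layer 2
G0 Z4.400
G0 X0.000 Y0.000
G1 X17.000 Y0.000
G1 X17.000 Y6.600
G1 X0.000 Y6.600
G1 X0.000 Y0.000
; layer 3
G0 Z6.600
G0 X0.000 Y0.000
G1 X17.000 Y0.000
G1 X17.000 Y4.400
G1 X0.000 Y4.400
G1 X0.000 Y0.000
; layer 4
G0 Z8.800
G0 X0.000 Y0.000
G1 X17.000 Y0.000
G1 X17.000 Y2.200
G1 X0.000 Y2.200
G1 X0.000 Y0.000
M2 ; end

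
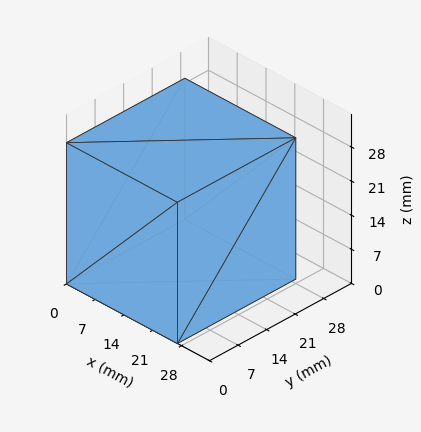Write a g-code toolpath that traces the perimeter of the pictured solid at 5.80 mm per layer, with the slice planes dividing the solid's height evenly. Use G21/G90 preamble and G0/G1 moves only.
Reading the render: the shape is a rectangular box, roughly 27 × 29 mm footprint and 29 mm tall (dimensions read to the nearest mm from the axis ticks). For the g-code, the solid's height is divided into equal slices at the stated Δz and each level perimeter traced with G1 moves after a G0 lift.

; perimeter-only toolpath
G21 ; units = mm
G90 ; absolute positioning
G28 ; home
; layer 1
G0 Z5.80
G0 X0.00 Y0.00
G1 X27.00 Y0.00
G1 X27.00 Y29.00
G1 X0.00 Y29.00
G1 X0.00 Y0.00
; layer 2
G0 Z11.60
G0 X0.00 Y0.00
G1 X27.00 Y0.00
G1 X27.00 Y29.00
G1 X0.00 Y29.00
G1 X0.00 Y0.00
; layer 3
G0 Z17.40
G0 X0.00 Y0.00
G1 X27.00 Y0.00
G1 X27.00 Y29.00
G1 X0.00 Y29.00
G1 X0.00 Y0.00
; layer 4
G0 Z23.20
G0 X0.00 Y0.00
G1 X27.00 Y0.00
G1 X27.00 Y29.00
G1 X0.00 Y29.00
G1 X0.00 Y0.00
; layer 5
G0 Z29.00
G0 X0.00 Y0.00
G1 X27.00 Y0.00
G1 X27.00 Y29.00
G1 X0.00 Y29.00
G1 X0.00 Y0.00
M2 ; end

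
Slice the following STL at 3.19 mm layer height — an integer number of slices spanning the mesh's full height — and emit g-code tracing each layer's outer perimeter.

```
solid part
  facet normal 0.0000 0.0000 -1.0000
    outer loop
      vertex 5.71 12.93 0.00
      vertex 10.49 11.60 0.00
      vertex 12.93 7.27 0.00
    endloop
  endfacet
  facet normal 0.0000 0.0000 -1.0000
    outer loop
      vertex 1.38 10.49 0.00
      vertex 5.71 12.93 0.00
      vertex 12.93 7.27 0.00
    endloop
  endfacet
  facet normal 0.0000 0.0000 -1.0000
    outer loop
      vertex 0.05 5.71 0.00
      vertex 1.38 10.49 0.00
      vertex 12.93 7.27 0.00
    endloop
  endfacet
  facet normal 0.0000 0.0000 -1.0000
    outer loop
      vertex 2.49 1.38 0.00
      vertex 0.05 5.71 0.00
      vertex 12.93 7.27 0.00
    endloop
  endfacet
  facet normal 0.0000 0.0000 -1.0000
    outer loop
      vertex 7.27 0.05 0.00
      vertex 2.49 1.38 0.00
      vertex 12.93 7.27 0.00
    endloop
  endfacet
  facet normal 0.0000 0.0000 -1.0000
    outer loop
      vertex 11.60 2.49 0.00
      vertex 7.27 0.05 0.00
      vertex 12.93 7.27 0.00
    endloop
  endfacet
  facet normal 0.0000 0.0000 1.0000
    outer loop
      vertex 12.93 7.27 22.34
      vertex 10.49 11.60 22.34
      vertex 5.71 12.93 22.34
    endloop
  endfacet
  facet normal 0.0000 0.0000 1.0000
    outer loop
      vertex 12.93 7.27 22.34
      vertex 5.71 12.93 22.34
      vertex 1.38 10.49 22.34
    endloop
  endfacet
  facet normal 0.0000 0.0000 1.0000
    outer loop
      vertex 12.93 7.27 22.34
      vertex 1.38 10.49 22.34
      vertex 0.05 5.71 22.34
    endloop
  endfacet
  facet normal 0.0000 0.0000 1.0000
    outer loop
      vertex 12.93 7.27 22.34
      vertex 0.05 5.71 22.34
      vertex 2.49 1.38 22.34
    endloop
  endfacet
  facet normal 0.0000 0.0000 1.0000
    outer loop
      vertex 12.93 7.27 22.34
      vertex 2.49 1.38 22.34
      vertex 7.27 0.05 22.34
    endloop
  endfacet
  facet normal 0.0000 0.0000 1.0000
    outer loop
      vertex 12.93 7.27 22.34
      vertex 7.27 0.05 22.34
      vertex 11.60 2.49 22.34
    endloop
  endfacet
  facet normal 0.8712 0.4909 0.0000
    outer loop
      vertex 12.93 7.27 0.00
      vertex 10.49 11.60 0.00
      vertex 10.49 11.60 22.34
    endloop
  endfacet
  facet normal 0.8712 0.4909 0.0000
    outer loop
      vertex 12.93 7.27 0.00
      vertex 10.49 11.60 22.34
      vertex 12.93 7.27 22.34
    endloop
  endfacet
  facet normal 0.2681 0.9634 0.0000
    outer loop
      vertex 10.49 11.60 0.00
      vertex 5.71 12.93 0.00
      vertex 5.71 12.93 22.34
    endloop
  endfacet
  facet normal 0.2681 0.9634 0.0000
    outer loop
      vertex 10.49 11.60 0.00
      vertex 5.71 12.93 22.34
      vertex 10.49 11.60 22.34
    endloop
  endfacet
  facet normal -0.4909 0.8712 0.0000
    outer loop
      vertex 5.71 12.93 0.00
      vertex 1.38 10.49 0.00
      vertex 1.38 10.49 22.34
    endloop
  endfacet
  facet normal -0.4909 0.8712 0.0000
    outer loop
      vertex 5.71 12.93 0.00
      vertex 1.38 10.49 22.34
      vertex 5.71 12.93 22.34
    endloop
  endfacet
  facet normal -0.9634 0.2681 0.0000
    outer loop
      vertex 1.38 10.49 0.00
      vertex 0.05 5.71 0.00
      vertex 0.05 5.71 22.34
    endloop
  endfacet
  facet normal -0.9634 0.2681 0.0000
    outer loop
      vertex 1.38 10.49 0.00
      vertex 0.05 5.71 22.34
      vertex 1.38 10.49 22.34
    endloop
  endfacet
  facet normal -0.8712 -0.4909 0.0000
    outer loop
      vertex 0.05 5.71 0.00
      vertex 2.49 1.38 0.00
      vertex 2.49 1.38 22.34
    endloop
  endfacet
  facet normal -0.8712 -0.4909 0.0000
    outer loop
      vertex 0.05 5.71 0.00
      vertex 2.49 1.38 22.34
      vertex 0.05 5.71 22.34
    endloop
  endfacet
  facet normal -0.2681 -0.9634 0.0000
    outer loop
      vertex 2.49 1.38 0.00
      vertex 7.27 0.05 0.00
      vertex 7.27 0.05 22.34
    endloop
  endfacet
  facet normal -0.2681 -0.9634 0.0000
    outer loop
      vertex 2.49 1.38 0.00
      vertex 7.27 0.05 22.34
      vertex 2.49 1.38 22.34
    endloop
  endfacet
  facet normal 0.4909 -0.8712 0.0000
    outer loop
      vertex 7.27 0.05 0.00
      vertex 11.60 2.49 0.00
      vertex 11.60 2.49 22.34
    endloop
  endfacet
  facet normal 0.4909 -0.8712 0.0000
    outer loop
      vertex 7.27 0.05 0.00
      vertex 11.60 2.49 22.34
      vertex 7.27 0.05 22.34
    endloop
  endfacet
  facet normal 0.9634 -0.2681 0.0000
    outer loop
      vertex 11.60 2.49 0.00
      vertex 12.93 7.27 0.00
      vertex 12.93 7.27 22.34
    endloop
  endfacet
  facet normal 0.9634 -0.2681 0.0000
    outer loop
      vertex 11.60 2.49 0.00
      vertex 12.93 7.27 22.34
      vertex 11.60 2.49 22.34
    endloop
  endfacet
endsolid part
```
; perimeter-only toolpath
G21 ; units = mm
G90 ; absolute positioning
G28 ; home
; layer 1
G0 Z3.19
G0 X12.93 Y7.27
G1 X10.49 Y11.60
G1 X5.71 Y12.93
G1 X1.38 Y10.49
G1 X0.05 Y5.71
G1 X2.49 Y1.38
G1 X7.27 Y0.05
G1 X11.60 Y2.49
G1 X12.93 Y7.27
; layer 2
G0 Z6.38
G0 X12.93 Y7.27
G1 X10.49 Y11.60
G1 X5.71 Y12.93
G1 X1.38 Y10.49
G1 X0.05 Y5.71
G1 X2.49 Y1.38
G1 X7.27 Y0.05
G1 X11.60 Y2.49
G1 X12.93 Y7.27
; layer 3
G0 Z9.57
G0 X12.93 Y7.27
G1 X10.49 Y11.60
G1 X5.71 Y12.93
G1 X1.38 Y10.49
G1 X0.05 Y5.71
G1 X2.49 Y1.38
G1 X7.27 Y0.05
G1 X11.60 Y2.49
G1 X12.93 Y7.27
; layer 4
G0 Z12.77
G0 X12.93 Y7.27
G1 X10.49 Y11.60
G1 X5.71 Y12.93
G1 X1.38 Y10.49
G1 X0.05 Y5.71
G1 X2.49 Y1.38
G1 X7.27 Y0.05
G1 X11.60 Y2.49
G1 X12.93 Y7.27
; layer 5
G0 Z15.96
G0 X12.93 Y7.27
G1 X10.49 Y11.60
G1 X5.71 Y12.93
G1 X1.38 Y10.49
G1 X0.05 Y5.71
G1 X2.49 Y1.38
G1 X7.27 Y0.05
G1 X11.60 Y2.49
G1 X12.93 Y7.27
; layer 6
G0 Z19.15
G0 X12.93 Y7.27
G1 X10.49 Y11.60
G1 X5.71 Y12.93
G1 X1.38 Y10.49
G1 X0.05 Y5.71
G1 X2.49 Y1.38
G1 X7.27 Y0.05
G1 X11.60 Y2.49
G1 X12.93 Y7.27
; layer 7
G0 Z22.34
G0 X12.93 Y7.27
G1 X10.49 Y11.60
G1 X5.71 Y12.93
G1 X1.38 Y10.49
G1 X0.05 Y5.71
G1 X2.49 Y1.38
G1 X7.27 Y0.05
G1 X11.60 Y2.49
G1 X12.93 Y7.27
M2 ; end

The solid is a regular 8-sided prism (a cylinder approximated with 8 flat sides), circumscribed radius ≈ 6.49 mm, height ≈ 22.3 mm. Slicing at Δz = 3.19 mm — 7 equal slices spanning the solid's height, so layer i sits at z = i·h/7 — gives 7 non-empty perimeters. Each is a 8-segment closed polygon; G0 lifts to the layer z and rapids to the start vertex, then G1 traces the edges.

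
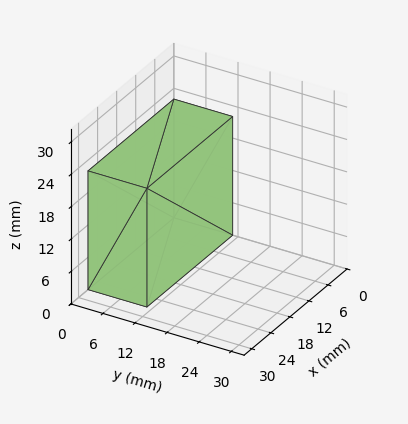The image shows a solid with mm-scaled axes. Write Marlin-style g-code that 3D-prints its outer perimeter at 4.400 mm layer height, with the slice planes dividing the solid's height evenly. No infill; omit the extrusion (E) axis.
Reading the render: the shape is a rectangular box, roughly 27 × 11 mm footprint and 22 mm tall (dimensions read to the nearest mm from the axis ticks). For the g-code, the solid's height is divided into equal slices at the stated Δz and each level perimeter traced with G1 moves after a G0 lift.

; perimeter-only toolpath
G21 ; units = mm
G90 ; absolute positioning
G28 ; home
; layer 1
G0 Z4.400
G0 X0.000 Y0.000
G1 X27.000 Y0.000
G1 X27.000 Y11.000
G1 X0.000 Y11.000
G1 X0.000 Y0.000
; layer 2
G0 Z8.800
G0 X0.000 Y0.000
G1 X27.000 Y0.000
G1 X27.000 Y11.000
G1 X0.000 Y11.000
G1 X0.000 Y0.000
; layer 3
G0 Z13.200
G0 X0.000 Y0.000
G1 X27.000 Y0.000
G1 X27.000 Y11.000
G1 X0.000 Y11.000
G1 X0.000 Y0.000
; layer 4
G0 Z17.600
G0 X0.000 Y0.000
G1 X27.000 Y0.000
G1 X27.000 Y11.000
G1 X0.000 Y11.000
G1 X0.000 Y0.000
; layer 5
G0 Z22.000
G0 X0.000 Y0.000
G1 X27.000 Y0.000
G1 X27.000 Y11.000
G1 X0.000 Y11.000
G1 X0.000 Y0.000
M2 ; end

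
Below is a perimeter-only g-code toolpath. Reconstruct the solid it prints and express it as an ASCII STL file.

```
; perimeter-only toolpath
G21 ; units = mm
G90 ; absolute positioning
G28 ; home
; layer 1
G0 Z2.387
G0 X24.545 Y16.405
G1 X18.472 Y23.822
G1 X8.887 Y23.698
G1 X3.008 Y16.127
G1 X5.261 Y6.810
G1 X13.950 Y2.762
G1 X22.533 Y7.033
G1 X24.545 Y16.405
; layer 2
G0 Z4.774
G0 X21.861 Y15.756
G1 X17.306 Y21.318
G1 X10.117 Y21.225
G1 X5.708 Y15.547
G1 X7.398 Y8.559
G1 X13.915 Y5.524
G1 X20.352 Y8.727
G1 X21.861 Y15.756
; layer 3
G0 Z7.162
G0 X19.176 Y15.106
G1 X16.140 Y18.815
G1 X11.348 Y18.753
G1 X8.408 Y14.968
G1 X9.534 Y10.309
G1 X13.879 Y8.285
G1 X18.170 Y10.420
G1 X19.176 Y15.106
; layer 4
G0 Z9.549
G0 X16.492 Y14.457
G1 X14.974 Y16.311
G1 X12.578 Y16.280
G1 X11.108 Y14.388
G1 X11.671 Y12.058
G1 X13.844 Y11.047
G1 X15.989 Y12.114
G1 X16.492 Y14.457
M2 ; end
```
solid part
  facet normal 0.0000 0.0000 -1.0000
    outer loop
      vertex 7.657 26.170 0.000
      vertex 19.638 26.325 0.000
      vertex 27.229 17.054 0.000
    endloop
  endfacet
  facet normal 0.0000 0.0000 -1.0000
    outer loop
      vertex 0.308 16.707 0.000
      vertex 7.657 26.170 0.000
      vertex 27.229 17.054 0.000
    endloop
  endfacet
  facet normal 0.0000 0.0000 -1.0000
    outer loop
      vertex 3.124 5.060 0.000
      vertex 0.308 16.707 0.000
      vertex 27.229 17.054 0.000
    endloop
  endfacet
  facet normal 0.0000 0.0000 -1.0000
    outer loop
      vertex 13.986 0.001 0.000
      vertex 3.124 5.060 0.000
      vertex 27.229 17.054 0.000
    endloop
  endfacet
  facet normal 0.0000 0.0000 -1.0000
    outer loop
      vertex 24.714 5.339 0.000
      vertex 13.986 0.001 0.000
      vertex 27.229 17.054 0.000
    endloop
  endfacet
  facet normal 0.5357 0.4386 0.7216
    outer loop
      vertex 27.229 17.054 0.000
      vertex 19.638 26.325 0.000
      vertex 13.808 13.808 11.936
    endloop
  endfacet
  facet normal -0.0090 0.6923 0.7216
    outer loop
      vertex 19.638 26.325 0.000
      vertex 7.657 26.170 0.000
      vertex 13.808 13.808 11.936
    endloop
  endfacet
  facet normal -0.5468 0.4246 0.7216
    outer loop
      vertex 7.657 26.170 0.000
      vertex 0.308 16.707 0.000
      vertex 13.808 13.808 11.936
    endloop
  endfacet
  facet normal -0.6729 -0.1627 0.7216
    outer loop
      vertex 0.308 16.707 0.000
      vertex 3.124 5.060 0.000
      vertex 13.808 13.808 11.936
    endloop
  endfacet
  facet normal -0.2923 -0.6276 0.7216
    outer loop
      vertex 3.124 5.060 0.000
      vertex 13.986 0.001 0.000
      vertex 13.808 13.808 11.936
    endloop
  endfacet
  facet normal 0.3084 -0.6198 0.7216
    outer loop
      vertex 13.986 0.001 0.000
      vertex 24.714 5.339 0.000
      vertex 13.808 13.808 11.936
    endloop
  endfacet
  facet normal 0.6769 -0.1453 0.7216
    outer loop
      vertex 24.714 5.339 0.000
      vertex 27.229 17.054 0.000
      vertex 13.808 13.808 11.936
    endloop
  endfacet
endsolid part

The G0 Z moves step by Δz≈2.387 mm. The G1 loops shrink linearly with z, so the solid tapers from its base footprint up to z≈11.9. Closing with a flat bottom cap and the tapered top and triangulating gives 12 facets — a regular 7-sided pyramid, base circumscribed radius ≈ 13.8 mm, apex at z ≈ 11.9 mm.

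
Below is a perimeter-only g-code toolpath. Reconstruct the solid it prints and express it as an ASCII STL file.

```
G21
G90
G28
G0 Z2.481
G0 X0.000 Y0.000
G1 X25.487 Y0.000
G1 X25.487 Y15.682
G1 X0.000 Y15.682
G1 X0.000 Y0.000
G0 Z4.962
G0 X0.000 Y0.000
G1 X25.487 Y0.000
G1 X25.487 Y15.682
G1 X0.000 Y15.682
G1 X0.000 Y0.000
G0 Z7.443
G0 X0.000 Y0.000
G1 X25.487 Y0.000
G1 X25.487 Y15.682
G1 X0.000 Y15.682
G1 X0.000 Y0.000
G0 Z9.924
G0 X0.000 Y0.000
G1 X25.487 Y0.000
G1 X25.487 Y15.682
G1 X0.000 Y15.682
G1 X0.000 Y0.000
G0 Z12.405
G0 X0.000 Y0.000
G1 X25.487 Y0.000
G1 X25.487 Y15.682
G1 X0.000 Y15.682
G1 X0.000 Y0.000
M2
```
solid part
  facet normal 0.0000 0.0000 -1.0000
    outer loop
      vertex 25.487 15.682 0.000
      vertex 25.487 0.000 0.000
      vertex 0.000 0.000 0.000
    endloop
  endfacet
  facet normal 0.0000 0.0000 -1.0000
    outer loop
      vertex 0.000 15.682 0.000
      vertex 25.487 15.682 0.000
      vertex 0.000 0.000 0.000
    endloop
  endfacet
  facet normal 0.0000 0.0000 1.0000
    outer loop
      vertex 0.000 0.000 12.405
      vertex 25.487 0.000 12.405
      vertex 25.487 15.682 12.405
    endloop
  endfacet
  facet normal 0.0000 0.0000 1.0000
    outer loop
      vertex 0.000 0.000 12.405
      vertex 25.487 15.682 12.405
      vertex 0.000 15.682 12.405
    endloop
  endfacet
  facet normal 0.0000 -1.0000 0.0000
    outer loop
      vertex 0.000 0.000 0.000
      vertex 25.487 0.000 0.000
      vertex 25.487 0.000 12.405
    endloop
  endfacet
  facet normal 0.0000 -1.0000 0.0000
    outer loop
      vertex 0.000 0.000 0.000
      vertex 25.487 0.000 12.405
      vertex 0.000 0.000 12.405
    endloop
  endfacet
  facet normal 0.0000 1.0000 0.0000
    outer loop
      vertex 25.487 15.682 12.405
      vertex 25.487 15.682 0.000
      vertex 0.000 15.682 0.000
    endloop
  endfacet
  facet normal 0.0000 1.0000 0.0000
    outer loop
      vertex 0.000 15.682 12.405
      vertex 25.487 15.682 12.405
      vertex 0.000 15.682 0.000
    endloop
  endfacet
  facet normal -1.0000 0.0000 0.0000
    outer loop
      vertex 0.000 15.682 12.405
      vertex 0.000 15.682 0.000
      vertex 0.000 0.000 0.000
    endloop
  endfacet
  facet normal -1.0000 0.0000 0.0000
    outer loop
      vertex 0.000 0.000 12.405
      vertex 0.000 15.682 12.405
      vertex 0.000 0.000 0.000
    endloop
  endfacet
  facet normal 1.0000 0.0000 0.0000
    outer loop
      vertex 25.487 0.000 0.000
      vertex 25.487 15.682 0.000
      vertex 25.487 15.682 12.405
    endloop
  endfacet
  facet normal 1.0000 0.0000 0.0000
    outer loop
      vertex 25.487 0.000 0.000
      vertex 25.487 15.682 12.405
      vertex 25.487 0.000 12.405
    endloop
  endfacet
endsolid part

The G0 Z moves step by Δz≈2.481 mm. Every layer's G1 loop is the same polygon, so the solid is a straight extrusion of it from z=0 to z≈12.4. Closing with flat bottom and top caps and triangulating gives 12 facets — a rectangular box, roughly 25.5 × 15.7 mm footprint and 12.4 mm tall.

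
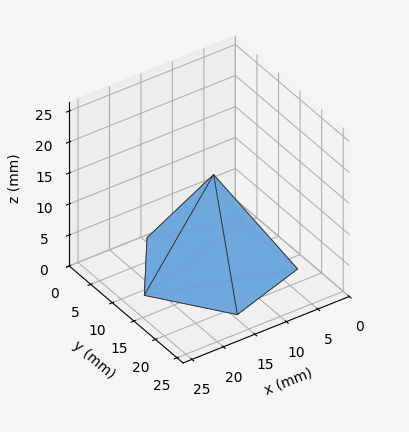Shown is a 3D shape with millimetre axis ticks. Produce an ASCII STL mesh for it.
Reading the render: the shape is a regular 5-sided pyramid, base circumscribed radius ≈ 11 mm, apex at z ≈ 15 mm (dimensions read to the nearest mm from the axis ticks). For the STL, each face is triangulated and given an outward normal.

solid part
  facet normal 0.0000 0.0000 -1.0000
    outer loop
      vertex 2.10 17.47 0.00
      vertex 14.40 21.46 0.00
      vertex 22.00 11.00 0.00
    endloop
  endfacet
  facet normal 0.0000 0.0000 -1.0000
    outer loop
      vertex 2.10 4.53 0.00
      vertex 2.10 17.47 0.00
      vertex 22.00 11.00 0.00
    endloop
  endfacet
  facet normal 0.0000 0.0000 -1.0000
    outer loop
      vertex 14.40 0.54 0.00
      vertex 2.10 4.53 0.00
      vertex 22.00 11.00 0.00
    endloop
  endfacet
  facet normal 0.6958 0.5055 0.5102
    outer loop
      vertex 22.00 11.00 0.00
      vertex 14.40 21.46 0.00
      vertex 11.00 11.00 15.00
    endloop
  endfacet
  facet normal -0.2654 0.8180 0.5103
    outer loop
      vertex 14.40 21.46 0.00
      vertex 2.10 17.47 0.00
      vertex 11.00 11.00 15.00
    endloop
  endfacet
  facet normal -0.8600 0.0000 0.5103
    outer loop
      vertex 2.10 17.47 0.00
      vertex 2.10 4.53 0.00
      vertex 11.00 11.00 15.00
    endloop
  endfacet
  facet normal -0.2654 -0.8180 0.5103
    outer loop
      vertex 2.10 4.53 0.00
      vertex 14.40 0.54 0.00
      vertex 11.00 11.00 15.00
    endloop
  endfacet
  facet normal 0.6958 -0.5055 0.5102
    outer loop
      vertex 14.40 0.54 0.00
      vertex 22.00 11.00 0.00
      vertex 11.00 11.00 15.00
    endloop
  endfacet
endsolid part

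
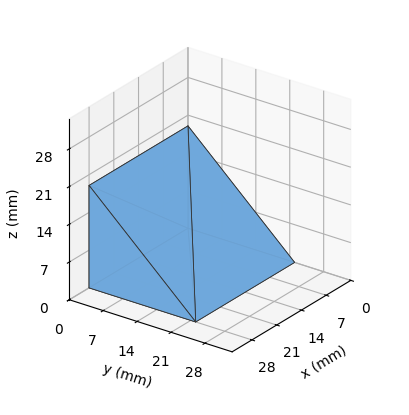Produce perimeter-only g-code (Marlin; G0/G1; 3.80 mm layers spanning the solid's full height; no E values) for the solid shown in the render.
Reading the render: the shape is a wedge (ramp): 28 × 22 mm base, rising to 19 mm along the y=0 edge and sloping linearly to z=0 at y=22 (dimensions read to the nearest mm from the axis ticks). For the g-code, the solid's height is divided into equal slices at the stated Δz and each level perimeter traced with G1 moves after a G0 lift.

; perimeter-only toolpath
G21 ; units = mm
G90 ; absolute positioning
G28 ; home
; layer 1
G0 Z3.80
G0 X0.00 Y0.00
G1 X28.00 Y0.00
G1 X28.00 Y17.60
G1 X0.00 Y17.60
G1 X0.00 Y0.00
; layer 2
G0 Z7.60
G0 X0.00 Y0.00
G1 X28.00 Y0.00
G1 X28.00 Y13.20
G1 X0.00 Y13.20
G1 X0.00 Y0.00
; layer 3
G0 Z11.40
G0 X0.00 Y0.00
G1 X28.00 Y0.00
G1 X28.00 Y8.80
G1 X0.00 Y8.80
G1 X0.00 Y0.00
; layer 4
G0 Z15.20
G0 X0.00 Y0.00
G1 X28.00 Y0.00
G1 X28.00 Y4.40
G1 X0.00 Y4.40
G1 X0.00 Y0.00
M2 ; end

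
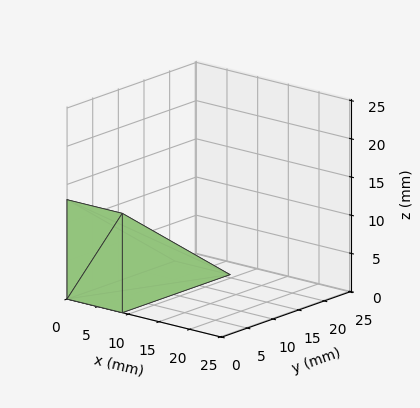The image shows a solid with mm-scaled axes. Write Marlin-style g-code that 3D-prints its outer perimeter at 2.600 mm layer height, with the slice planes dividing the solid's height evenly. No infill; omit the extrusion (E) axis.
Reading the render: the shape is a wedge (ramp): 9 × 21 mm base, rising to 13 mm along the y=0 edge and sloping linearly to z=0 at y=21 (dimensions read to the nearest mm from the axis ticks). For the g-code, the solid's height is divided into equal slices at the stated Δz and each level perimeter traced with G1 moves after a G0 lift.

; perimeter-only toolpath
G21 ; units = mm
G90 ; absolute positioning
G28 ; home
; layer 1
G0 Z2.600
G0 X0.000 Y0.000
G1 X9.000 Y0.000
G1 X9.000 Y16.800
G1 X0.000 Y16.800
G1 X0.000 Y0.000
; layer 2
G0 Z5.200
G0 X0.000 Y0.000
G1 X9.000 Y0.000
G1 X9.000 Y12.600
G1 X0.000 Y12.600
G1 X0.000 Y0.000
; layer 3
G0 Z7.800
G0 X0.000 Y0.000
G1 X9.000 Y0.000
G1 X9.000 Y8.400
G1 X0.000 Y8.400
G1 X0.000 Y0.000
; layer 4
G0 Z10.400
G0 X0.000 Y0.000
G1 X9.000 Y0.000
G1 X9.000 Y4.200
G1 X0.000 Y4.200
G1 X0.000 Y0.000
M2 ; end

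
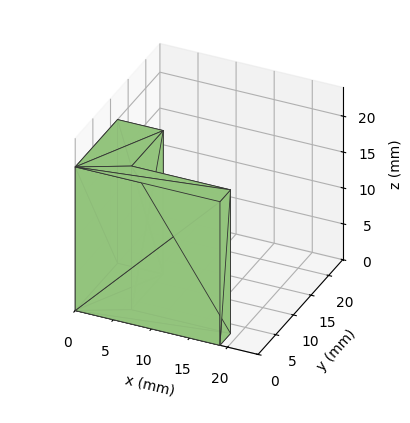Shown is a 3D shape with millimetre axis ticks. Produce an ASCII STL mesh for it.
Reading the render: the shape is an L-shaped prism: outer 19 × 12 mm, arm thicknesses ≈ 3 mm (horizontal) and 6 mm (vertical), extruded 20 mm in z (dimensions read to the nearest mm from the axis ticks). For the STL, each face is triangulated and given an outward normal.

solid part
  facet normal 0.0000 0.0000 -1.0000
    outer loop
      vertex 19.0 3.0 0.0
      vertex 19.0 0.0 0.0
      vertex 0.0 0.0 0.0
    endloop
  endfacet
  facet normal 0.0000 0.0000 -1.0000
    outer loop
      vertex 6.0 3.0 0.0
      vertex 19.0 3.0 0.0
      vertex 0.0 0.0 0.0
    endloop
  endfacet
  facet normal 0.0000 0.0000 -1.0000
    outer loop
      vertex 6.0 12.0 0.0
      vertex 6.0 3.0 0.0
      vertex 0.0 0.0 0.0
    endloop
  endfacet
  facet normal 0.0000 0.0000 -1.0000
    outer loop
      vertex 0.0 12.0 0.0
      vertex 6.0 12.0 0.0
      vertex 0.0 0.0 0.0
    endloop
  endfacet
  facet normal 0.0000 0.0000 1.0000
    outer loop
      vertex 0.0 0.0 20.0
      vertex 19.0 0.0 20.0
      vertex 19.0 3.0 20.0
    endloop
  endfacet
  facet normal 0.0000 0.0000 1.0000
    outer loop
      vertex 0.0 0.0 20.0
      vertex 19.0 3.0 20.0
      vertex 6.0 3.0 20.0
    endloop
  endfacet
  facet normal 0.0000 0.0000 1.0000
    outer loop
      vertex 0.0 0.0 20.0
      vertex 6.0 3.0 20.0
      vertex 6.0 12.0 20.0
    endloop
  endfacet
  facet normal 0.0000 0.0000 1.0000
    outer loop
      vertex 0.0 0.0 20.0
      vertex 6.0 12.0 20.0
      vertex 0.0 12.0 20.0
    endloop
  endfacet
  facet normal 0.0000 -1.0000 0.0000
    outer loop
      vertex 0.0 0.0 0.0
      vertex 19.0 0.0 0.0
      vertex 19.0 0.0 20.0
    endloop
  endfacet
  facet normal 0.0000 -1.0000 0.0000
    outer loop
      vertex 0.0 0.0 0.0
      vertex 19.0 0.0 20.0
      vertex 0.0 0.0 20.0
    endloop
  endfacet
  facet normal 1.0000 0.0000 0.0000
    outer loop
      vertex 19.0 0.0 0.0
      vertex 19.0 3.0 0.0
      vertex 19.0 3.0 20.0
    endloop
  endfacet
  facet normal 1.0000 0.0000 0.0000
    outer loop
      vertex 19.0 0.0 0.0
      vertex 19.0 3.0 20.0
      vertex 19.0 0.0 20.0
    endloop
  endfacet
  facet normal 0.0000 1.0000 0.0000
    outer loop
      vertex 19.0 3.0 0.0
      vertex 6.0 3.0 0.0
      vertex 6.0 3.0 20.0
    endloop
  endfacet
  facet normal 0.0000 1.0000 0.0000
    outer loop
      vertex 19.0 3.0 0.0
      vertex 6.0 3.0 20.0
      vertex 19.0 3.0 20.0
    endloop
  endfacet
  facet normal 1.0000 0.0000 0.0000
    outer loop
      vertex 6.0 3.0 0.0
      vertex 6.0 12.0 0.0
      vertex 6.0 12.0 20.0
    endloop
  endfacet
  facet normal 1.0000 0.0000 0.0000
    outer loop
      vertex 6.0 3.0 0.0
      vertex 6.0 12.0 20.0
      vertex 6.0 3.0 20.0
    endloop
  endfacet
  facet normal 0.0000 1.0000 0.0000
    outer loop
      vertex 6.0 12.0 0.0
      vertex 0.0 12.0 0.0
      vertex 0.0 12.0 20.0
    endloop
  endfacet
  facet normal 0.0000 1.0000 0.0000
    outer loop
      vertex 6.0 12.0 0.0
      vertex 0.0 12.0 20.0
      vertex 6.0 12.0 20.0
    endloop
  endfacet
  facet normal -1.0000 0.0000 0.0000
    outer loop
      vertex 0.0 12.0 0.0
      vertex 0.0 0.0 0.0
      vertex 0.0 0.0 20.0
    endloop
  endfacet
  facet normal -1.0000 0.0000 0.0000
    outer loop
      vertex 0.0 12.0 0.0
      vertex 0.0 0.0 20.0
      vertex 0.0 12.0 20.0
    endloop
  endfacet
endsolid part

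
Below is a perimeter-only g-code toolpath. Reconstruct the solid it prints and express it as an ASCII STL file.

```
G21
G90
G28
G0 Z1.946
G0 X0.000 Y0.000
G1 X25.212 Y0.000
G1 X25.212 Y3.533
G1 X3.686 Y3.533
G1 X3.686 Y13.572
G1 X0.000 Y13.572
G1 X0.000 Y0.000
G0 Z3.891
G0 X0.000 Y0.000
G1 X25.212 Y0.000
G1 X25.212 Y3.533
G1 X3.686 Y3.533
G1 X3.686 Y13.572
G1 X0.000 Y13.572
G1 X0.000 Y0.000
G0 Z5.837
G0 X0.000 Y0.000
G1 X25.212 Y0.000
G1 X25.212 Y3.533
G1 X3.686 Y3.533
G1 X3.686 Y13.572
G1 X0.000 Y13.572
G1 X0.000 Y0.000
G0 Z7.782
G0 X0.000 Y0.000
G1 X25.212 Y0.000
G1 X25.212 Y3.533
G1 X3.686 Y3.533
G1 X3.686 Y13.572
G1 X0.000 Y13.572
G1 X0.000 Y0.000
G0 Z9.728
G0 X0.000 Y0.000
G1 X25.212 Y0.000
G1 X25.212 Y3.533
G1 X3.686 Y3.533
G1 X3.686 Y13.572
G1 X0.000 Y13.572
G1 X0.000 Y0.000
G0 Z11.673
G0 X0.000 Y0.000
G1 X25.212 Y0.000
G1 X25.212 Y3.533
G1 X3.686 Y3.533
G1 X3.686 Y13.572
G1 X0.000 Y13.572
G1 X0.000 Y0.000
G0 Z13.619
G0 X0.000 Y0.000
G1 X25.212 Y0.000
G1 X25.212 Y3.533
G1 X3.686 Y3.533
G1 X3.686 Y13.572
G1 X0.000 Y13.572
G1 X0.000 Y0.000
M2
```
solid part
  facet normal 0.0000 0.0000 -1.0000
    outer loop
      vertex 25.212 3.533 0.000
      vertex 25.212 0.000 0.000
      vertex 0.000 0.000 0.000
    endloop
  endfacet
  facet normal 0.0000 0.0000 -1.0000
    outer loop
      vertex 3.686 3.533 0.000
      vertex 25.212 3.533 0.000
      vertex 0.000 0.000 0.000
    endloop
  endfacet
  facet normal 0.0000 0.0000 -1.0000
    outer loop
      vertex 3.686 13.572 0.000
      vertex 3.686 3.533 0.000
      vertex 0.000 0.000 0.000
    endloop
  endfacet
  facet normal 0.0000 0.0000 -1.0000
    outer loop
      vertex 0.000 13.572 0.000
      vertex 3.686 13.572 0.000
      vertex 0.000 0.000 0.000
    endloop
  endfacet
  facet normal 0.0000 0.0000 1.0000
    outer loop
      vertex 0.000 0.000 13.619
      vertex 25.212 0.000 13.619
      vertex 25.212 3.533 13.619
    endloop
  endfacet
  facet normal 0.0000 0.0000 1.0000
    outer loop
      vertex 0.000 0.000 13.619
      vertex 25.212 3.533 13.619
      vertex 3.686 3.533 13.619
    endloop
  endfacet
  facet normal 0.0000 0.0000 1.0000
    outer loop
      vertex 0.000 0.000 13.619
      vertex 3.686 3.533 13.619
      vertex 3.686 13.572 13.619
    endloop
  endfacet
  facet normal 0.0000 0.0000 1.0000
    outer loop
      vertex 0.000 0.000 13.619
      vertex 3.686 13.572 13.619
      vertex 0.000 13.572 13.619
    endloop
  endfacet
  facet normal 0.0000 -1.0000 0.0000
    outer loop
      vertex 0.000 0.000 0.000
      vertex 25.212 0.000 0.000
      vertex 25.212 0.000 13.619
    endloop
  endfacet
  facet normal 0.0000 -1.0000 0.0000
    outer loop
      vertex 0.000 0.000 0.000
      vertex 25.212 0.000 13.619
      vertex 0.000 0.000 13.619
    endloop
  endfacet
  facet normal 1.0000 0.0000 0.0000
    outer loop
      vertex 25.212 0.000 0.000
      vertex 25.212 3.533 0.000
      vertex 25.212 3.533 13.619
    endloop
  endfacet
  facet normal 1.0000 0.0000 0.0000
    outer loop
      vertex 25.212 0.000 0.000
      vertex 25.212 3.533 13.619
      vertex 25.212 0.000 13.619
    endloop
  endfacet
  facet normal 0.0000 1.0000 0.0000
    outer loop
      vertex 25.212 3.533 0.000
      vertex 3.686 3.533 0.000
      vertex 3.686 3.533 13.619
    endloop
  endfacet
  facet normal 0.0000 1.0000 0.0000
    outer loop
      vertex 25.212 3.533 0.000
      vertex 3.686 3.533 13.619
      vertex 25.212 3.533 13.619
    endloop
  endfacet
  facet normal 1.0000 0.0000 0.0000
    outer loop
      vertex 3.686 3.533 0.000
      vertex 3.686 13.572 0.000
      vertex 3.686 13.572 13.619
    endloop
  endfacet
  facet normal 1.0000 0.0000 0.0000
    outer loop
      vertex 3.686 3.533 0.000
      vertex 3.686 13.572 13.619
      vertex 3.686 3.533 13.619
    endloop
  endfacet
  facet normal 0.0000 1.0000 0.0000
    outer loop
      vertex 3.686 13.572 0.000
      vertex 0.000 13.572 0.000
      vertex 0.000 13.572 13.619
    endloop
  endfacet
  facet normal 0.0000 1.0000 0.0000
    outer loop
      vertex 3.686 13.572 0.000
      vertex 0.000 13.572 13.619
      vertex 3.686 13.572 13.619
    endloop
  endfacet
  facet normal -1.0000 0.0000 0.0000
    outer loop
      vertex 0.000 13.572 0.000
      vertex 0.000 0.000 0.000
      vertex 0.000 0.000 13.619
    endloop
  endfacet
  facet normal -1.0000 0.0000 0.0000
    outer loop
      vertex 0.000 13.572 0.000
      vertex 0.000 0.000 13.619
      vertex 0.000 13.572 13.619
    endloop
  endfacet
endsolid part

The G0 Z moves step by Δz≈1.946 mm. Every layer's G1 loop is the same polygon, so the solid is a straight extrusion of it from z=0 to z≈13.6. Closing with flat bottom and top caps and triangulating gives 20 facets — an L-shaped prism: outer 25.2 × 13.6 mm, arm thicknesses ≈ 3.53 mm (horizontal) and 3.69 mm (vertical), extruded 13.6 mm in z.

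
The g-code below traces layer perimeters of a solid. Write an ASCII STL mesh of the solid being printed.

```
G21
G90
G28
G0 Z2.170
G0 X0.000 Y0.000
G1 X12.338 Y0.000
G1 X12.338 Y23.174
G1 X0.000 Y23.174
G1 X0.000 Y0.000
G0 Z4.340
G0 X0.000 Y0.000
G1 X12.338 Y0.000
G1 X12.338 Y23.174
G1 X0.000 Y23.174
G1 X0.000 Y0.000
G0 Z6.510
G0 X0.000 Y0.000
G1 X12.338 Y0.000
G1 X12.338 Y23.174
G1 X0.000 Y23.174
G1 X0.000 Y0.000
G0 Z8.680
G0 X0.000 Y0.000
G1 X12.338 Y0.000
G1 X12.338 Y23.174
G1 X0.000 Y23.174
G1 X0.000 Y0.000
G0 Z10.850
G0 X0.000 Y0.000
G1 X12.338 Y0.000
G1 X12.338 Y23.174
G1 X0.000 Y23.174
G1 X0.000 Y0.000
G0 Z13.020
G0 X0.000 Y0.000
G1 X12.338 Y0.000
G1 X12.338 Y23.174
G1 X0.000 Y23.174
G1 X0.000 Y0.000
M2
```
solid part
  facet normal 0.0000 0.0000 -1.0000
    outer loop
      vertex 12.338 23.174 0.000
      vertex 12.338 0.000 0.000
      vertex 0.000 0.000 0.000
    endloop
  endfacet
  facet normal 0.0000 0.0000 -1.0000
    outer loop
      vertex 0.000 23.174 0.000
      vertex 12.338 23.174 0.000
      vertex 0.000 0.000 0.000
    endloop
  endfacet
  facet normal 0.0000 0.0000 1.0000
    outer loop
      vertex 0.000 0.000 13.020
      vertex 12.338 0.000 13.020
      vertex 12.338 23.174 13.020
    endloop
  endfacet
  facet normal 0.0000 0.0000 1.0000
    outer loop
      vertex 0.000 0.000 13.020
      vertex 12.338 23.174 13.020
      vertex 0.000 23.174 13.020
    endloop
  endfacet
  facet normal 0.0000 -1.0000 0.0000
    outer loop
      vertex 0.000 0.000 0.000
      vertex 12.338 0.000 0.000
      vertex 12.338 0.000 13.020
    endloop
  endfacet
  facet normal 0.0000 -1.0000 0.0000
    outer loop
      vertex 0.000 0.000 0.000
      vertex 12.338 0.000 13.020
      vertex 0.000 0.000 13.020
    endloop
  endfacet
  facet normal 0.0000 1.0000 0.0000
    outer loop
      vertex 12.338 23.174 13.020
      vertex 12.338 23.174 0.000
      vertex 0.000 23.174 0.000
    endloop
  endfacet
  facet normal 0.0000 1.0000 0.0000
    outer loop
      vertex 0.000 23.174 13.020
      vertex 12.338 23.174 13.020
      vertex 0.000 23.174 0.000
    endloop
  endfacet
  facet normal -1.0000 0.0000 0.0000
    outer loop
      vertex 0.000 23.174 13.020
      vertex 0.000 23.174 0.000
      vertex 0.000 0.000 0.000
    endloop
  endfacet
  facet normal -1.0000 0.0000 0.0000
    outer loop
      vertex 0.000 0.000 13.020
      vertex 0.000 23.174 13.020
      vertex 0.000 0.000 0.000
    endloop
  endfacet
  facet normal 1.0000 0.0000 0.0000
    outer loop
      vertex 12.338 0.000 0.000
      vertex 12.338 23.174 0.000
      vertex 12.338 23.174 13.020
    endloop
  endfacet
  facet normal 1.0000 0.0000 0.0000
    outer loop
      vertex 12.338 0.000 0.000
      vertex 12.338 23.174 13.020
      vertex 12.338 0.000 13.020
    endloop
  endfacet
endsolid part

The G0 Z moves step by Δz≈2.170 mm. Every layer's G1 loop is the same polygon, so the solid is a straight extrusion of it from z=0 to z≈13. Closing with flat bottom and top caps and triangulating gives 12 facets — a rectangular box, roughly 12.3 × 23.2 mm footprint and 13 mm tall.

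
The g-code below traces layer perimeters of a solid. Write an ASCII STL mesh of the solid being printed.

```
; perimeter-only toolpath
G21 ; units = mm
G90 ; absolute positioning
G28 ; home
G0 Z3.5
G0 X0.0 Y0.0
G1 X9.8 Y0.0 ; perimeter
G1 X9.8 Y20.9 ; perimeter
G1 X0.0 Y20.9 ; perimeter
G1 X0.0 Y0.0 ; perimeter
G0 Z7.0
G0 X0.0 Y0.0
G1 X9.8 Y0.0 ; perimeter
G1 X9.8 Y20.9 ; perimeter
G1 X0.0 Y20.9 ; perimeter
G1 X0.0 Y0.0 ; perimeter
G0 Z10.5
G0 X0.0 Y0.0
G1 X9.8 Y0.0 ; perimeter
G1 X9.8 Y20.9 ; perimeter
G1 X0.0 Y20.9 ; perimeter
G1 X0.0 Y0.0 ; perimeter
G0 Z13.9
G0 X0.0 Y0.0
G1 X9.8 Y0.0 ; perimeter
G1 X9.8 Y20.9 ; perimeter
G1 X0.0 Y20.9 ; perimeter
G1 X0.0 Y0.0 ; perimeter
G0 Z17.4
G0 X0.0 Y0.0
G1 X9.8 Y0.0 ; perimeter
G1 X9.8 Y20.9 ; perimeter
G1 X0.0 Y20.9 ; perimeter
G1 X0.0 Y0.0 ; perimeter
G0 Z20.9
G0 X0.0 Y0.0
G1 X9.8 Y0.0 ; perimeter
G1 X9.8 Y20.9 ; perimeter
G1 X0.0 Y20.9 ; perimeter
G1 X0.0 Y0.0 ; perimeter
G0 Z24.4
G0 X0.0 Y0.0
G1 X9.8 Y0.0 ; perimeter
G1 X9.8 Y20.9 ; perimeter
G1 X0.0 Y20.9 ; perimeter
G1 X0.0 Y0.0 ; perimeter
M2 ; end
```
solid part
  facet normal 0.0000 0.0000 -1.0000
    outer loop
      vertex 9.8 20.9 0.0
      vertex 9.8 0.0 0.0
      vertex 0.0 0.0 0.0
    endloop
  endfacet
  facet normal 0.0000 0.0000 -1.0000
    outer loop
      vertex 0.0 20.9 0.0
      vertex 9.8 20.9 0.0
      vertex 0.0 0.0 0.0
    endloop
  endfacet
  facet normal 0.0000 0.0000 1.0000
    outer loop
      vertex 0.0 0.0 24.4
      vertex 9.8 0.0 24.4
      vertex 9.8 20.9 24.4
    endloop
  endfacet
  facet normal 0.0000 0.0000 1.0000
    outer loop
      vertex 0.0 0.0 24.4
      vertex 9.8 20.9 24.4
      vertex 0.0 20.9 24.4
    endloop
  endfacet
  facet normal 0.0000 -1.0000 0.0000
    outer loop
      vertex 0.0 0.0 0.0
      vertex 9.8 0.0 0.0
      vertex 9.8 0.0 24.4
    endloop
  endfacet
  facet normal 0.0000 -1.0000 0.0000
    outer loop
      vertex 0.0 0.0 0.0
      vertex 9.8 0.0 24.4
      vertex 0.0 0.0 24.4
    endloop
  endfacet
  facet normal 0.0000 1.0000 0.0000
    outer loop
      vertex 9.8 20.9 24.4
      vertex 9.8 20.9 0.0
      vertex 0.0 20.9 0.0
    endloop
  endfacet
  facet normal 0.0000 1.0000 0.0000
    outer loop
      vertex 0.0 20.9 24.4
      vertex 9.8 20.9 24.4
      vertex 0.0 20.9 0.0
    endloop
  endfacet
  facet normal -1.0000 0.0000 0.0000
    outer loop
      vertex 0.0 20.9 24.4
      vertex 0.0 20.9 0.0
      vertex 0.0 0.0 0.0
    endloop
  endfacet
  facet normal -1.0000 0.0000 0.0000
    outer loop
      vertex 0.0 0.0 24.4
      vertex 0.0 20.9 24.4
      vertex 0.0 0.0 0.0
    endloop
  endfacet
  facet normal 1.0000 0.0000 0.0000
    outer loop
      vertex 9.8 0.0 0.0
      vertex 9.8 20.9 0.0
      vertex 9.8 20.9 24.4
    endloop
  endfacet
  facet normal 1.0000 0.0000 0.0000
    outer loop
      vertex 9.8 0.0 0.0
      vertex 9.8 20.9 24.4
      vertex 9.8 0.0 24.4
    endloop
  endfacet
endsolid part

The G0 Z moves step by Δz≈3.5 mm. Every layer's G1 loop is the same polygon, so the solid is a straight extrusion of it from z=0 to z≈24.4. Closing with flat bottom and top caps and triangulating gives 12 facets — a rectangular box, roughly 9.8 × 20.9 mm footprint and 24.4 mm tall.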